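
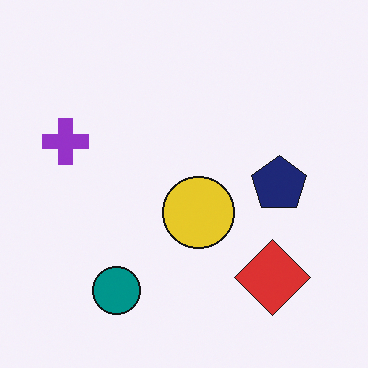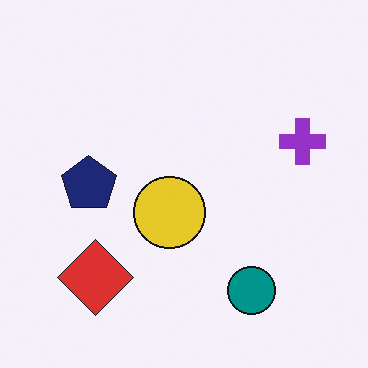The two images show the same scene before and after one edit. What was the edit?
Flipped horizontally (left ↔ right).

The purple cross is in the left of the first image and the right of the second — shapes on opposite sides of the vertical midline have swapped in a mirror flip.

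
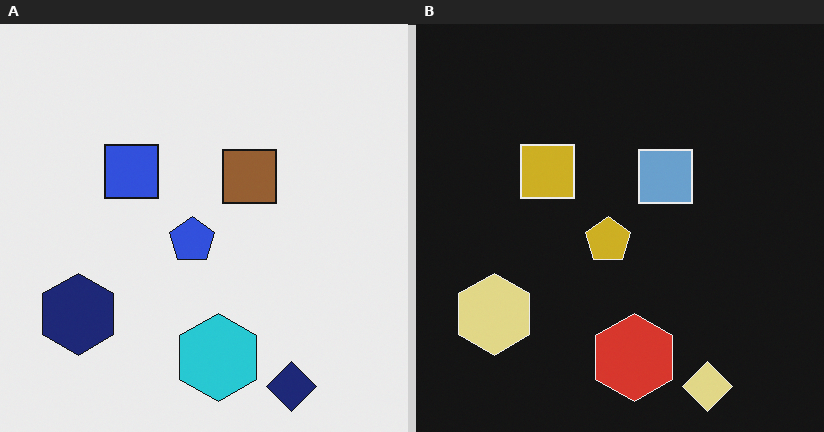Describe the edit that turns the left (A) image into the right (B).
The transformation is: color-inverted (negative).

The light background has become dark and every shape's color is its complement — a photographic negative.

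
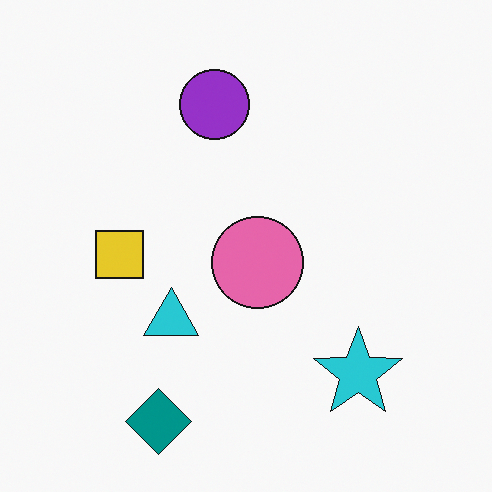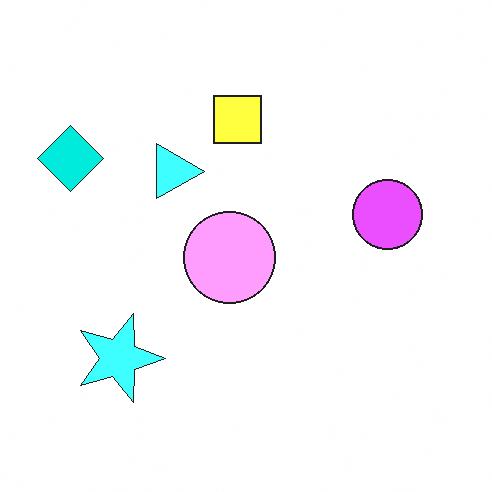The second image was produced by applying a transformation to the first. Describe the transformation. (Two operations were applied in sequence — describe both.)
It was rotated 90° clockwise, then substantially brightened.

The teal diamond sits in the bottom-left of the first image and the top-left of the second — consistent with a whole-image 90° clockwise rotation. Every pixel — background and shapes alike — is uniformly brightened.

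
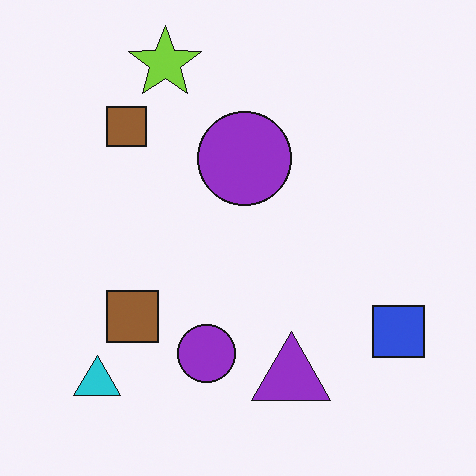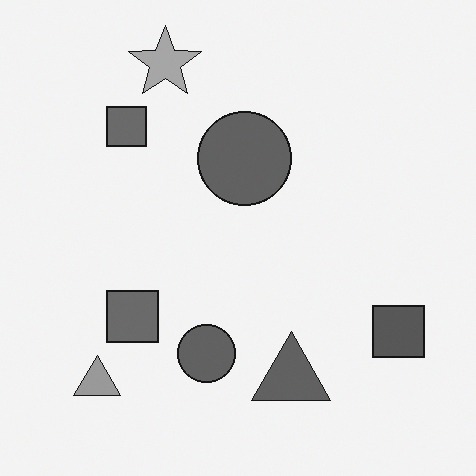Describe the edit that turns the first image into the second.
Converted to grayscale.

All color is removed — every shape is now a shade of grey.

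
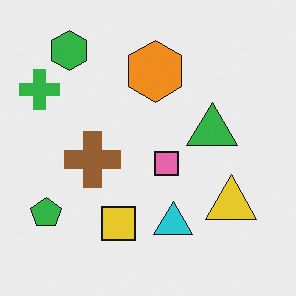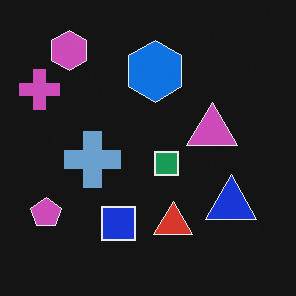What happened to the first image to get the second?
It was color-inverted (negative).

The light background has become dark and every shape's color is its complement — a photographic negative.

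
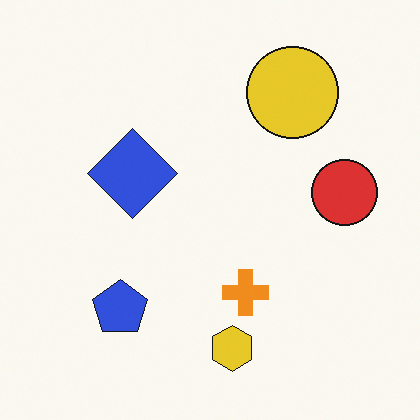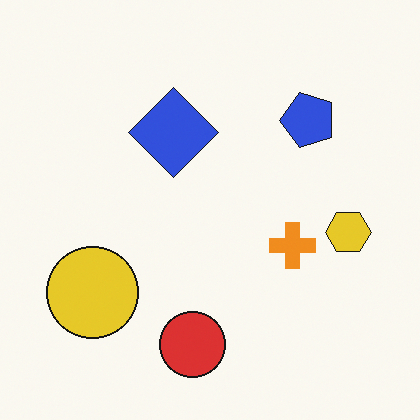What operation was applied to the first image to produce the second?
This is the original image transposed (reflected across the top-left ↔ bottom-right diagonal).

Shapes have swapped their row and column positions — what was in the top-right is now in the bottom-left — a diagonal reflection.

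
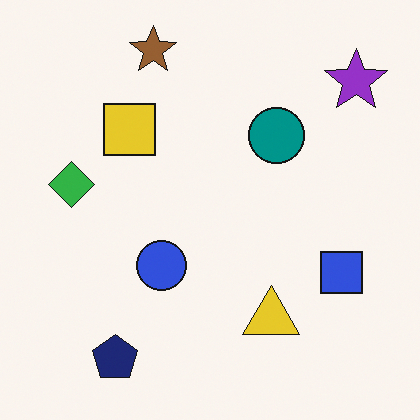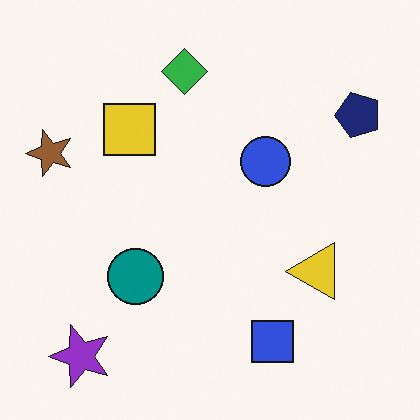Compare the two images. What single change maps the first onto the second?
It was transposed (reflected across the top-left ↔ bottom-right diagonal).

Shapes have swapped their row and column positions — what was in the top-right is now in the bottom-left — a diagonal reflection.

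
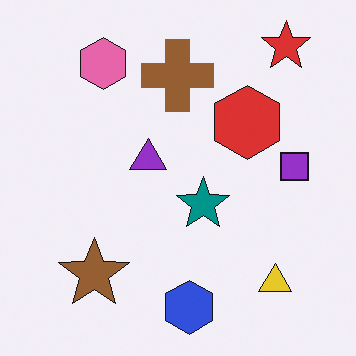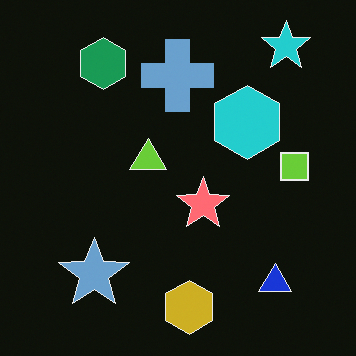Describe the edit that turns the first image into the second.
It was color-inverted (negative).

The light background has become dark and every shape's color is its complement — a photographic negative.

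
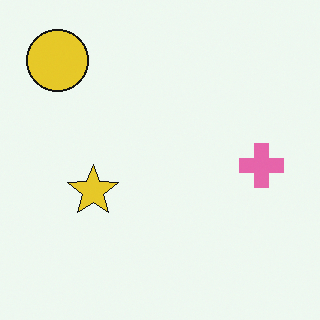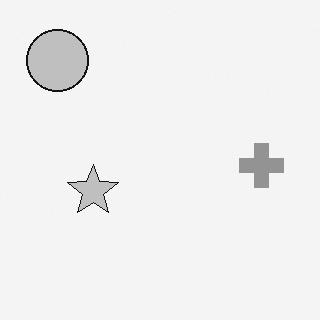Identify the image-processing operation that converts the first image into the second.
The second image is the first converted to grayscale.

All color is removed — every shape is now a shade of grey.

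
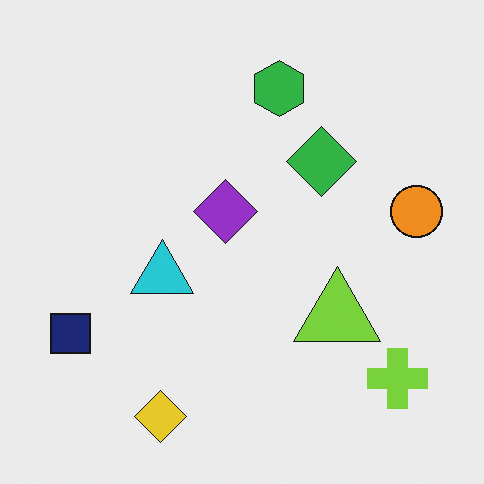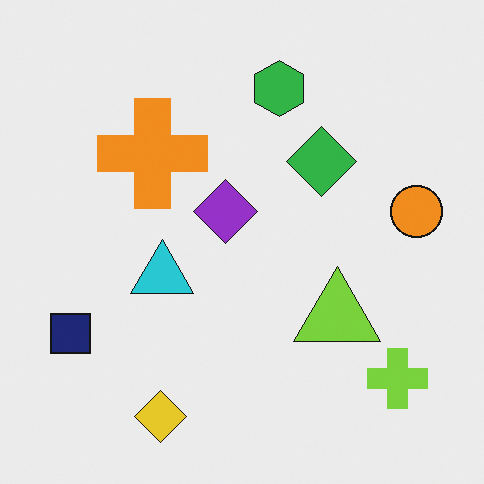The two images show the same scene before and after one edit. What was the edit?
This is the original image overlaid with an additional orange cross.

An orange cross appears in the second image that is absent from the first.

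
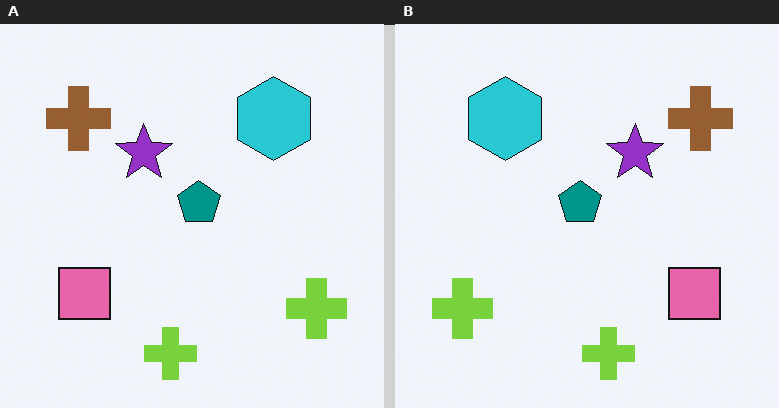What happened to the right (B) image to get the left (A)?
The transformation is: flipped horizontally (left ↔ right).

The brown cross is in the top-right of the right (B) image and the top-left of the left (A) — shapes on opposite sides of the vertical midline have swapped in a mirror flip.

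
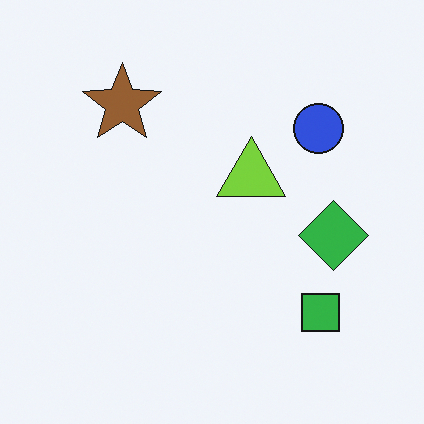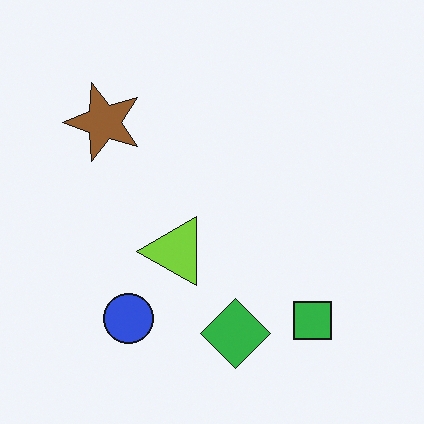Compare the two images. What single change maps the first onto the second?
The second image is the first transposed (reflected across the top-left ↔ bottom-right diagonal).

Shapes have swapped their row and column positions — what was in the top-right is now in the bottom-left — a diagonal reflection.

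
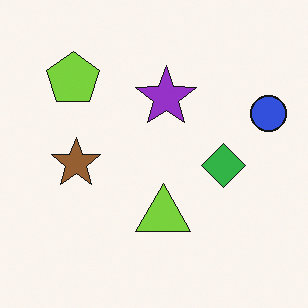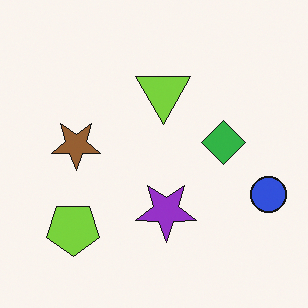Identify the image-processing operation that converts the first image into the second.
The transformation is: flipped vertically (top ↔ bottom).

The lime pentagon is in the top-left of the first image and the bottom-left of the second — shapes on opposite sides of the horizontal midline have swapped in a mirror flip.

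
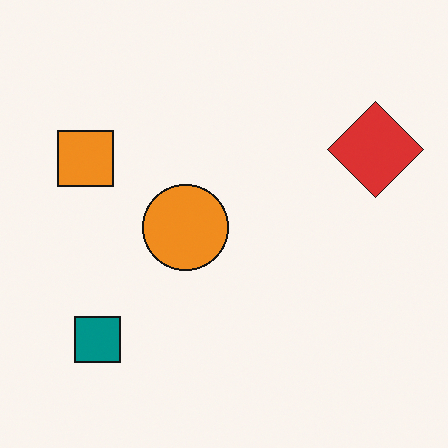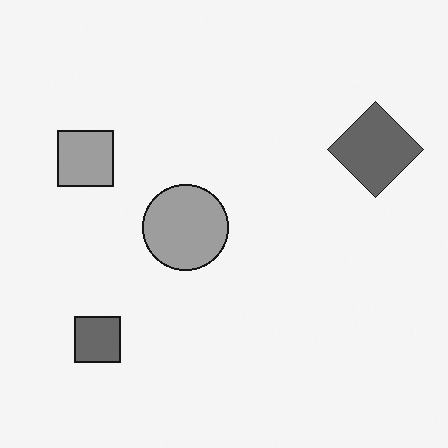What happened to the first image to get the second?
The transformation is: converted to grayscale.

All color is removed — every shape is now a shade of grey.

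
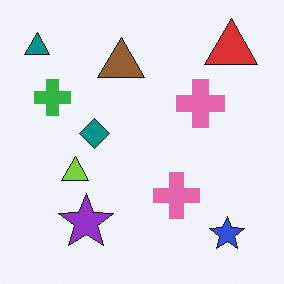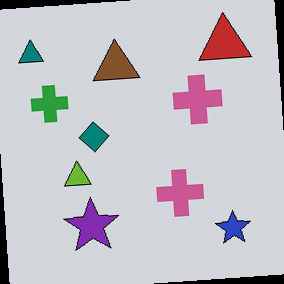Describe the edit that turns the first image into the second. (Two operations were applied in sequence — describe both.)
The image was rotated counter-clockwise by a small amount, then darkened a little.

Every shape is tilted by the same angle and the image corners show triangular fill wedges — a whole-image rotation by a non-right angle. Every pixel — background and shapes alike — is uniformly darkened.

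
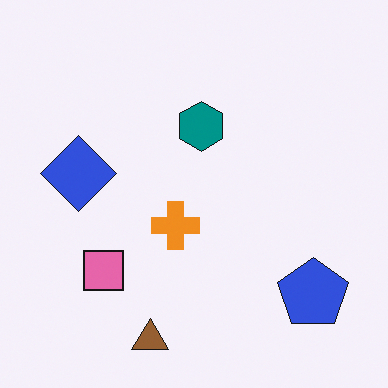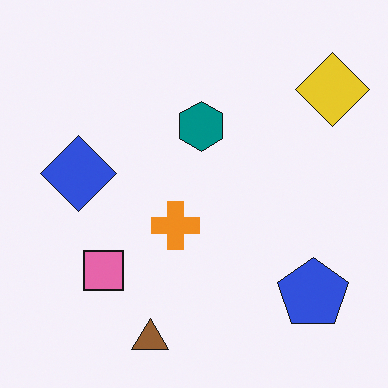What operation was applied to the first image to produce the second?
This is the original image overlaid with an additional yellow diamond.

A yellow diamond appears in the second image that is absent from the first.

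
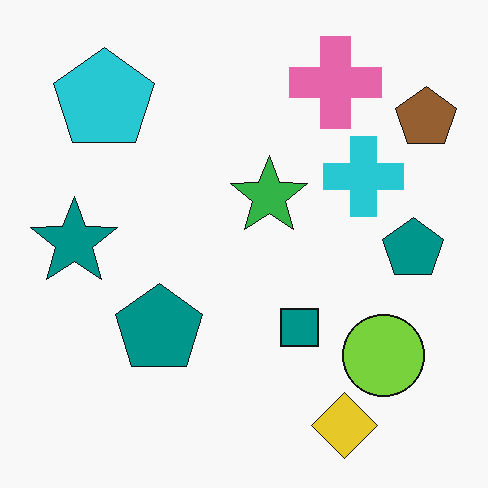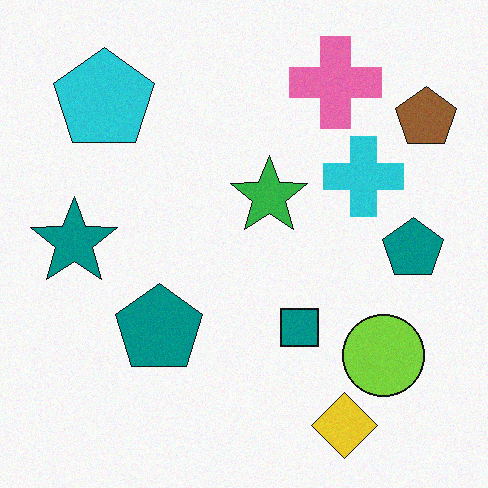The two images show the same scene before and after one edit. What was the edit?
This is the original image degraded with light additive noise.

Random speckle covers the whole image, including the flat background.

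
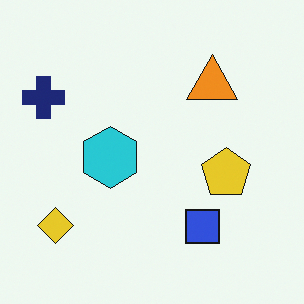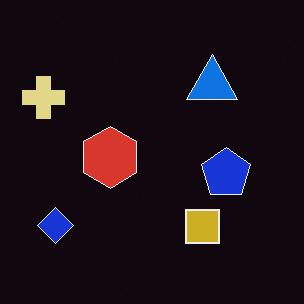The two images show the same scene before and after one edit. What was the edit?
The second image is the first color-inverted (negative).

The light background has become dark and every shape's color is its complement — a photographic negative.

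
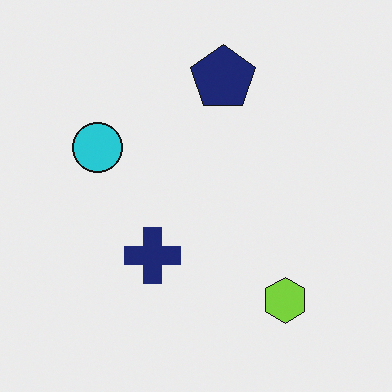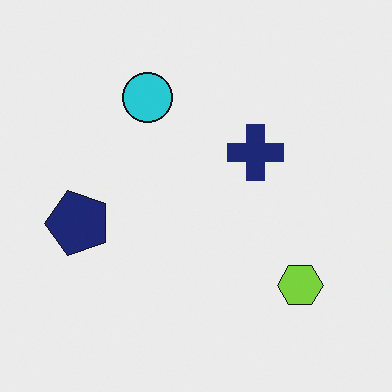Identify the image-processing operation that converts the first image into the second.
The image was transposed (reflected across the top-left ↔ bottom-right diagonal).

Shapes have swapped their row and column positions — what was in the top-right is now in the bottom-left — a diagonal reflection.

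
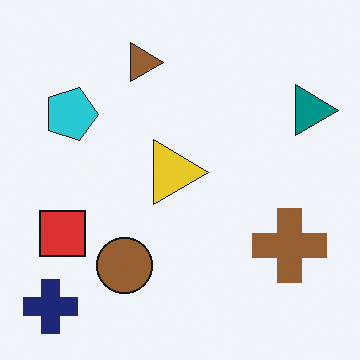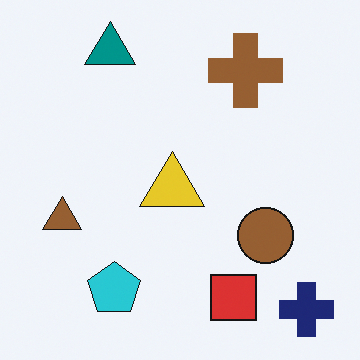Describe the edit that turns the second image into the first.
The first image is the second rotated 90° clockwise.

The navy cross sits in the bottom-right of the second image and the bottom-left of the first — consistent with a whole-image 90° clockwise rotation.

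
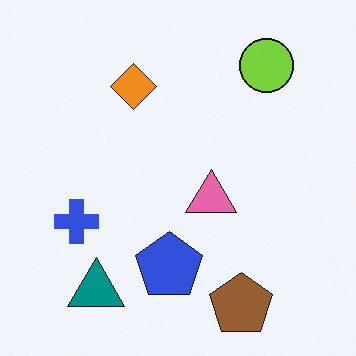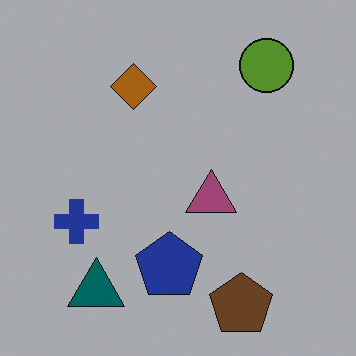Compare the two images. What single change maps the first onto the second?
This is the original image noticeably darkened.

Every pixel — background and shapes alike — is uniformly darkened.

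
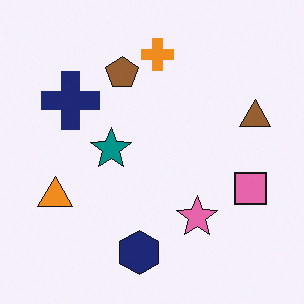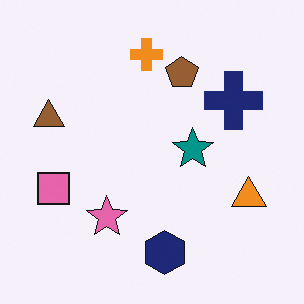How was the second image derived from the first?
The image was flipped horizontally (left ↔ right).

The brown triangle is in the right of the first image and the left of the second — shapes on opposite sides of the vertical midline have swapped in a mirror flip.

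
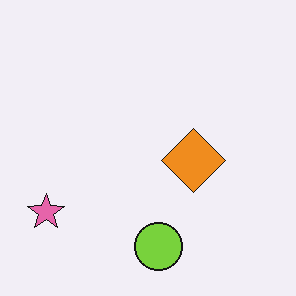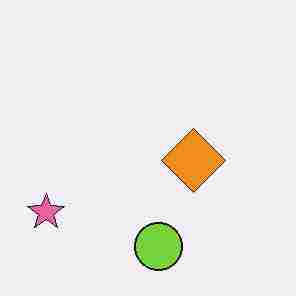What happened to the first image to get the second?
It was degraded with heavy JPEG compression.

Blocky 8×8 compression artifacts appear around shape edges and the flat background shows ringing — characteristic JPEG degradation.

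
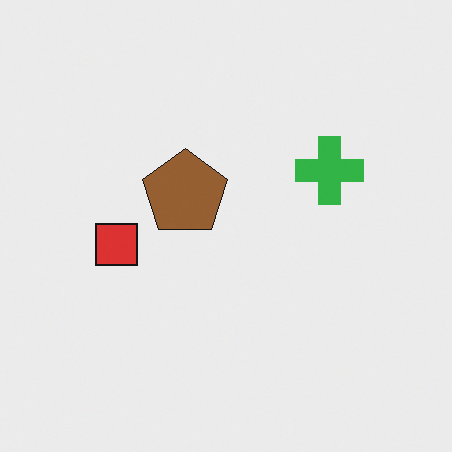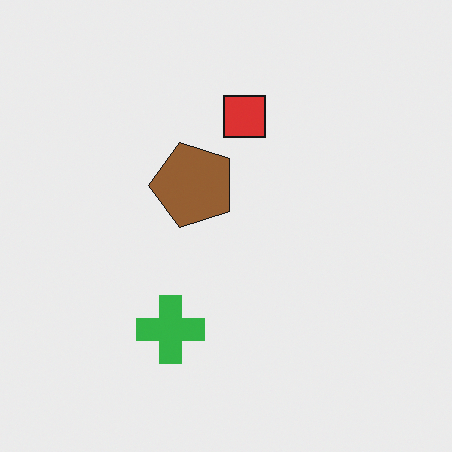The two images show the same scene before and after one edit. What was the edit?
The image was transposed (reflected across the top-left ↔ bottom-right diagonal).

Shapes have swapped their row and column positions — what was in the top-right is now in the bottom-left — a diagonal reflection.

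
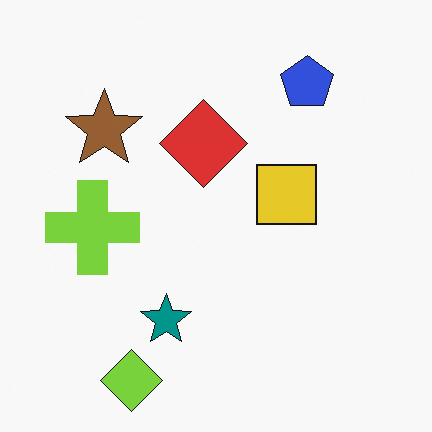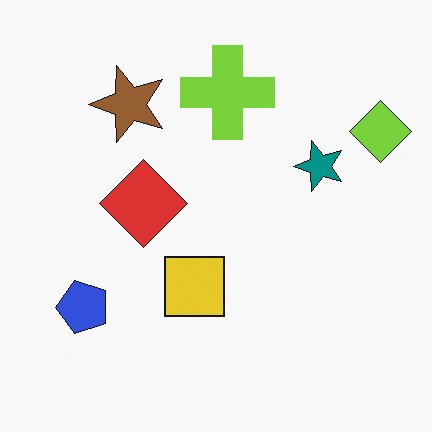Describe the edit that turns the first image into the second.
The image was transposed (reflected across the top-left ↔ bottom-right diagonal).

Shapes have swapped their row and column positions — what was in the top-right is now in the bottom-left — a diagonal reflection.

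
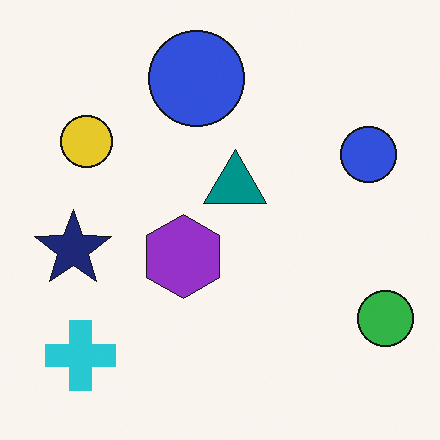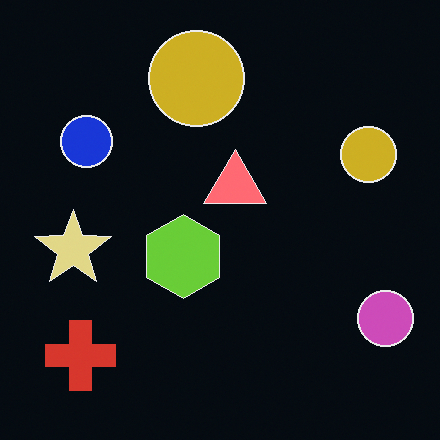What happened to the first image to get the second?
This is the original image color-inverted (negative).

The light background has become dark and every shape's color is its complement — a photographic negative.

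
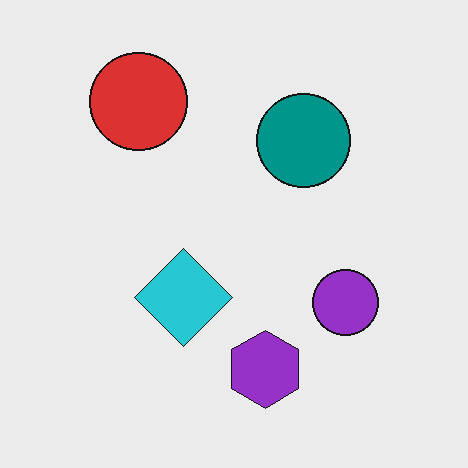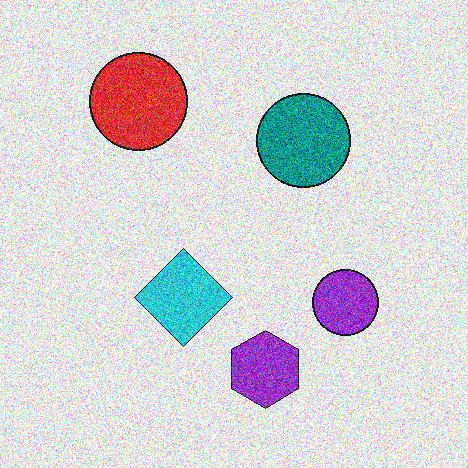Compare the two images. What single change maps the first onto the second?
This is the original image degraded with heavy additive noise.

Random speckle covers the whole image, including the flat background.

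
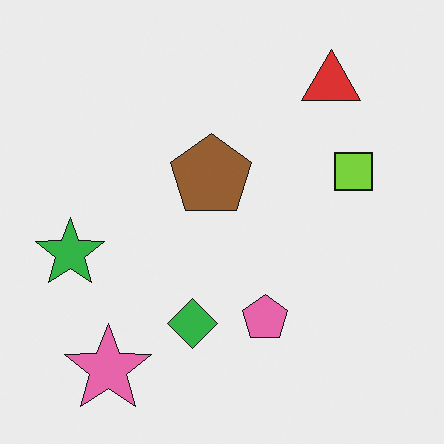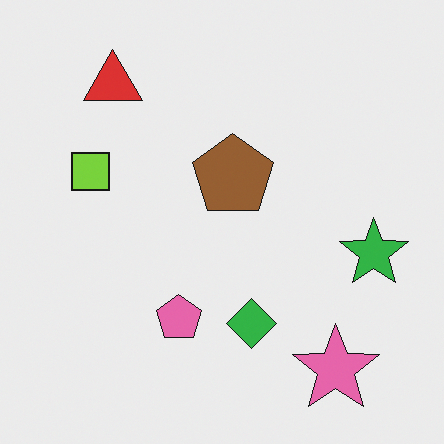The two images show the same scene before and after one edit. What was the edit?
The image was flipped horizontally (left ↔ right).

The green star is in the left of the first image and the right of the second — shapes on opposite sides of the vertical midline have swapped in a mirror flip.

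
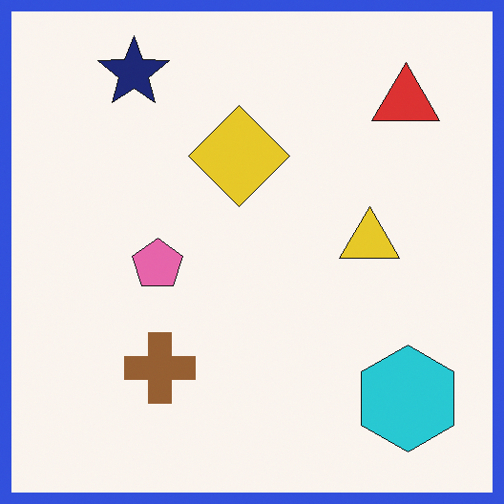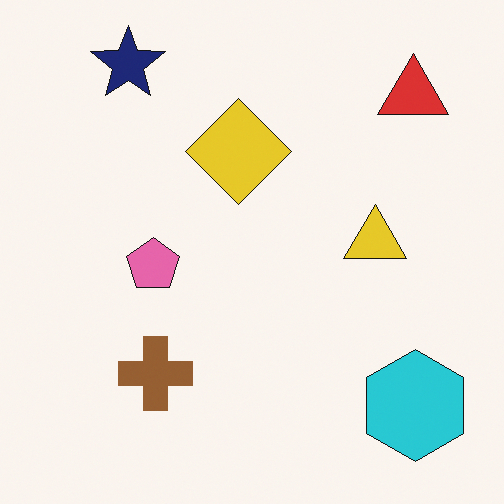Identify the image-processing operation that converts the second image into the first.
The transformation is: framed with a blue border.

A solid blue frame runs around the edge of the first image, with the content slightly shrunk inside it.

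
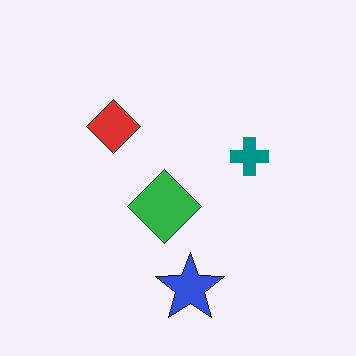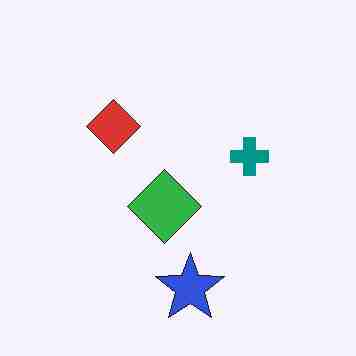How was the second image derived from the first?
Heavily JPEG-compressed with obvious blocking artifacts.

Blocky 8×8 compression artifacts appear around shape edges and the flat background shows ringing — characteristic JPEG degradation.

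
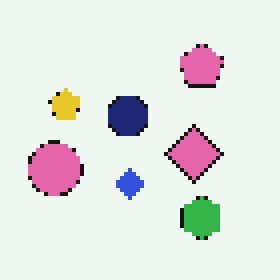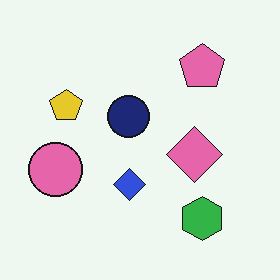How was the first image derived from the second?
This is the original image lightly pixelated (a mild mosaic effect).

Shapes are reduced to large square blocks; fine edges and outlines are lost — a downscale-then-upscale (mosaic) effect.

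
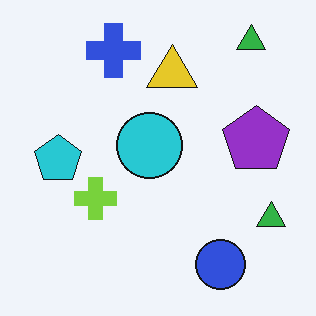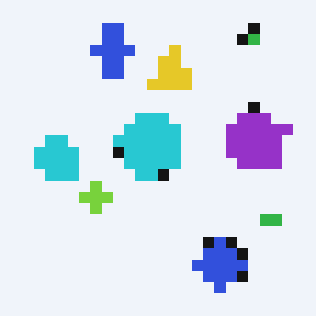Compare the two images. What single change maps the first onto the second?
The transformation is: heavily pixelated into large blocks.

Shapes are reduced to large square blocks; fine edges and outlines are lost — a downscale-then-upscale (mosaic) effect.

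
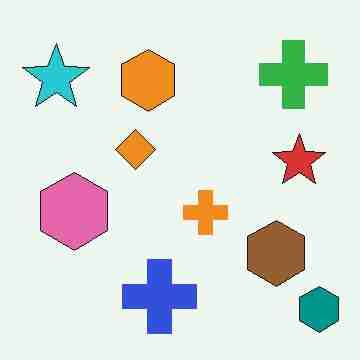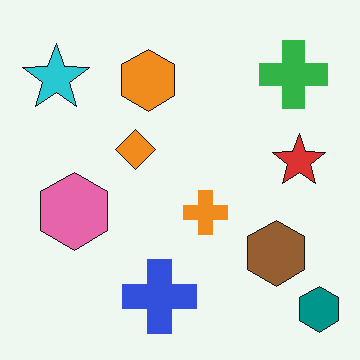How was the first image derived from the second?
The image was heavily JPEG-compressed with obvious blocking artifacts.

Blocky 8×8 compression artifacts appear around shape edges and the flat background shows ringing — characteristic JPEG degradation.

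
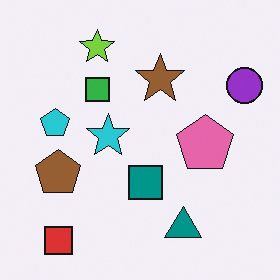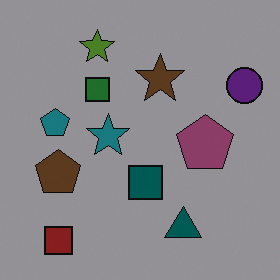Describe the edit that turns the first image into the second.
The image was darkened a lot.

Every pixel — background and shapes alike — is uniformly darkened.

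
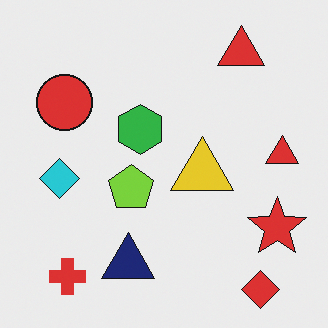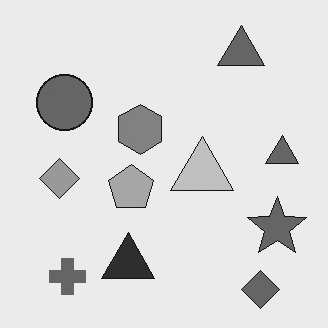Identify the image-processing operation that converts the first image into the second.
The transformation is: converted to grayscale.

All color is removed — every shape is now a shade of grey.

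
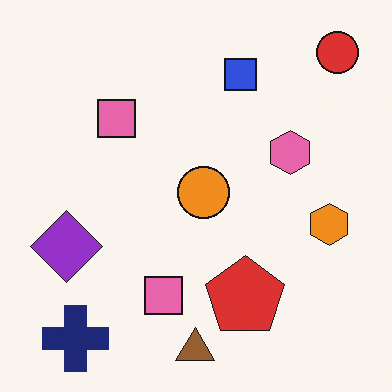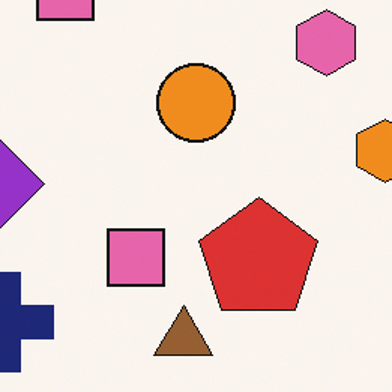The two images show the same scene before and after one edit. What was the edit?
The transformation is: cropped slightly and scaled back up.

The visible shapes are larger and the field of view is narrower; shapes near the original edges may be partly or wholly outside the frame — a crop-and-rescale.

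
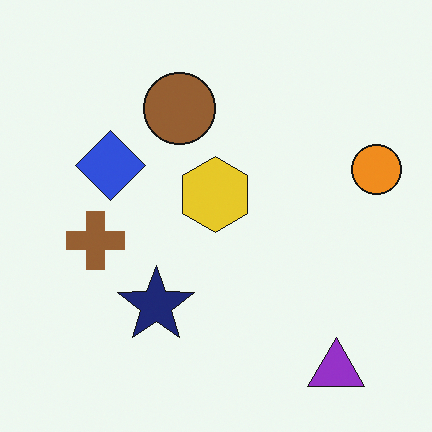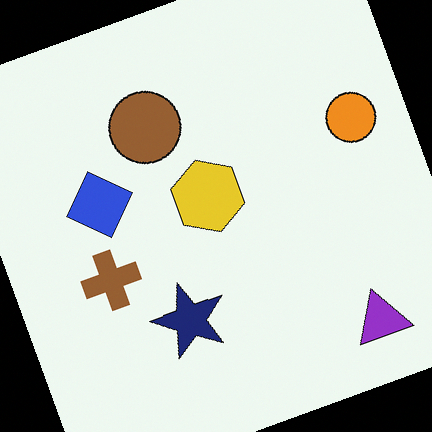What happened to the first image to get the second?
The second image is the first rotated counter-clockwise by a clearly visible amount.

Every shape is tilted by the same angle and the image corners show triangular fill wedges — a whole-image rotation by a non-right angle.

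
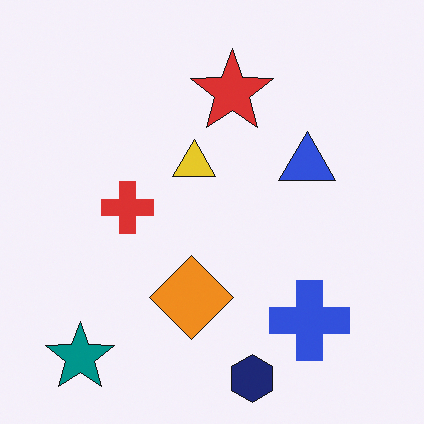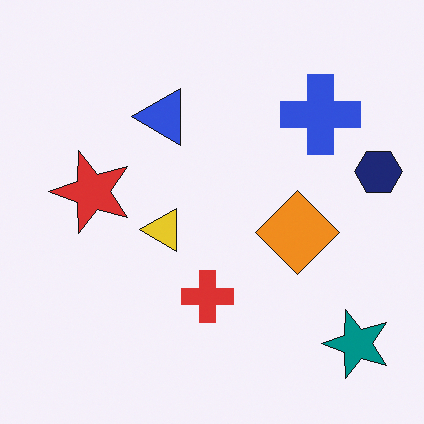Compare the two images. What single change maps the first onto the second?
This is the original image rotated 90° counter-clockwise.

The teal star sits in the bottom-left of the first image and the bottom-right of the second — consistent with a whole-image 90° counter-clockwise rotation.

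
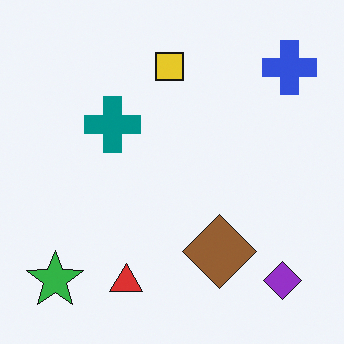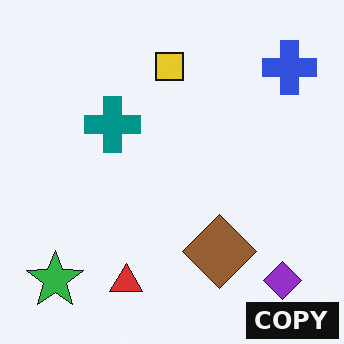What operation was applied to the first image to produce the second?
This is the original image watermarked with the text "COPY" in the lower-right corner.

A dark label reading "COPY" appears in the lower-right corner.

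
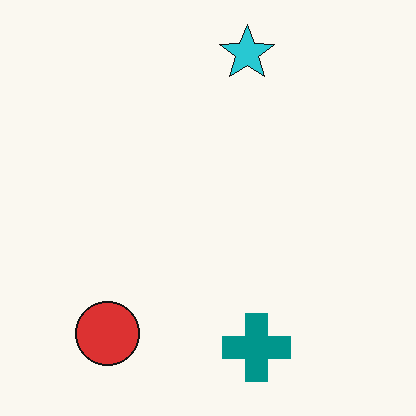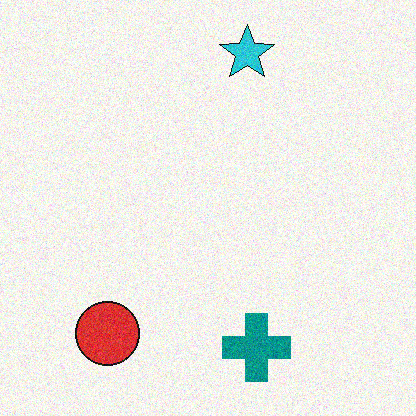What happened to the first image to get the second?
This is the original image degraded with visible gaussian noise.

Random speckle covers the whole image, including the flat background.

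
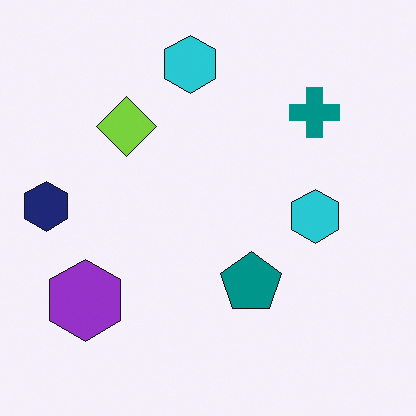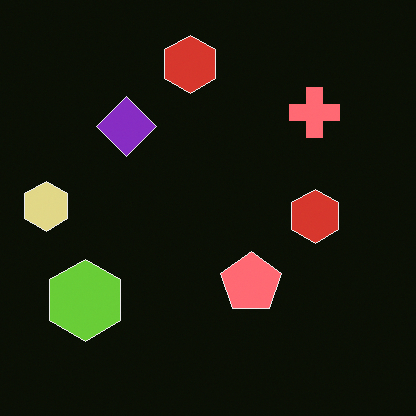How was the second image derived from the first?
The transformation is: color-inverted (negative).

The light background has become dark and every shape's color is its complement — a photographic negative.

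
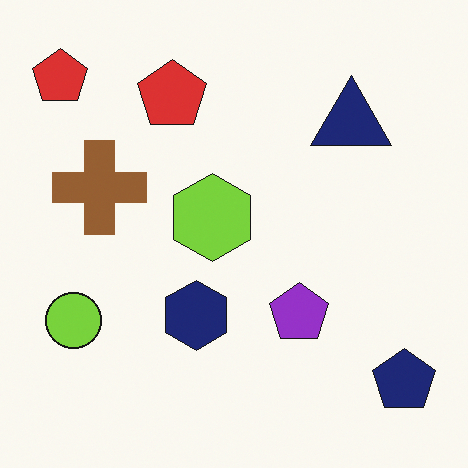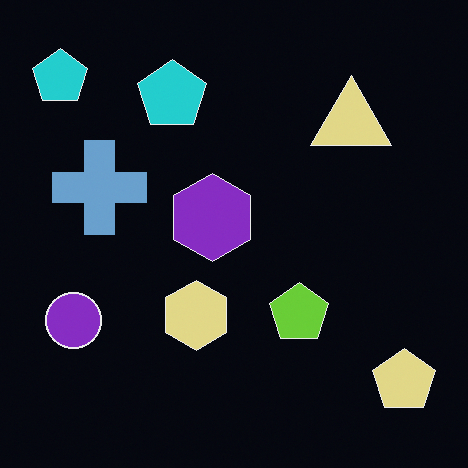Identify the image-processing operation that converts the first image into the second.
This is the original image color-inverted (negative).

The light background has become dark and every shape's color is its complement — a photographic negative.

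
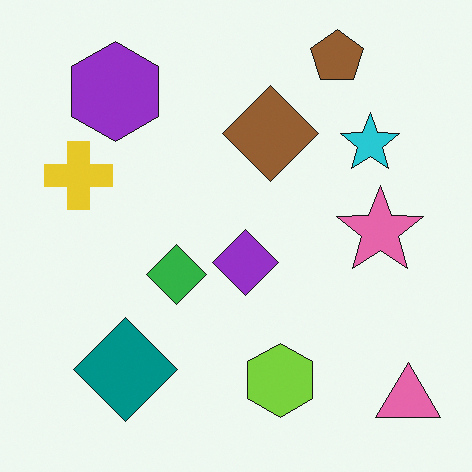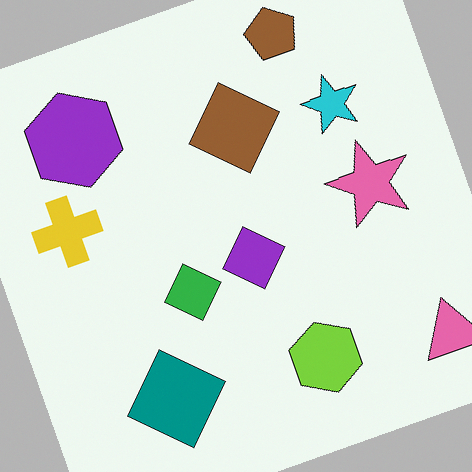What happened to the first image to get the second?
It was rotated counter-clockwise by a moderate amount.

Every shape is tilted by the same angle and the image corners show triangular fill wedges — a whole-image rotation by a non-right angle.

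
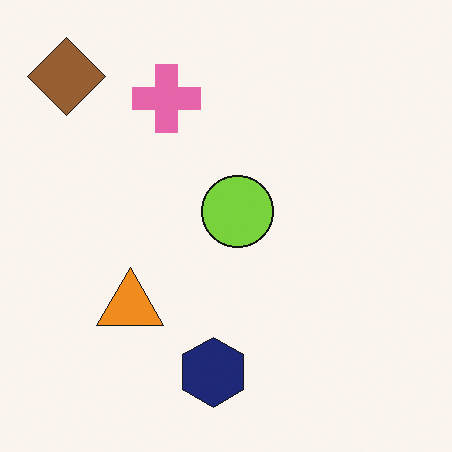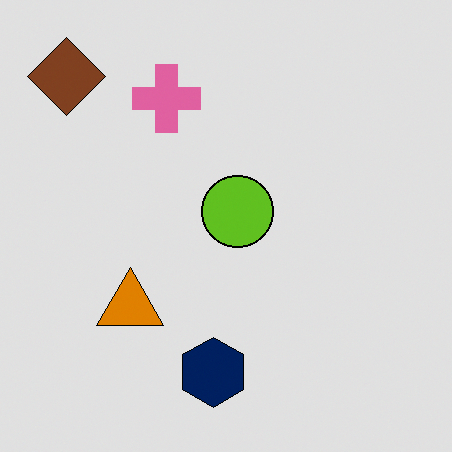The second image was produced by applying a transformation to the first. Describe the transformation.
This is the original image posterized to a reduced palette.

Each flat color has snapped to a coarser quantized level — most visibly, the near-white background has dropped to a flat grey.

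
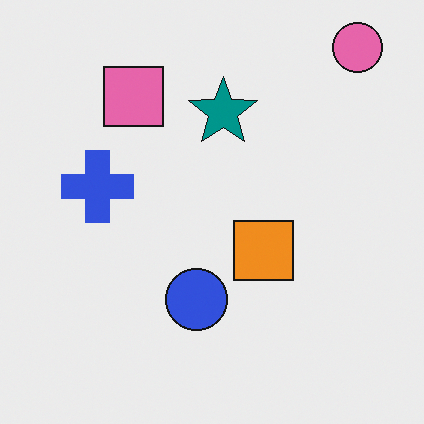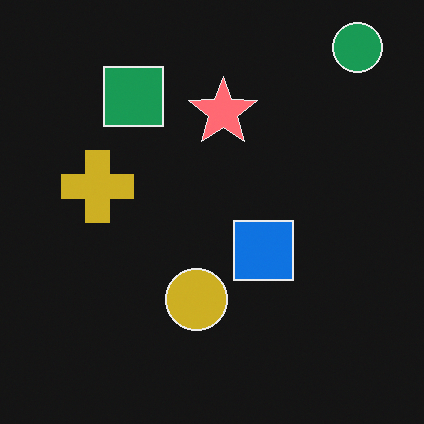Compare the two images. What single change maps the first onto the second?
The transformation is: color-inverted (negative).

The light background has become dark and every shape's color is its complement — a photographic negative.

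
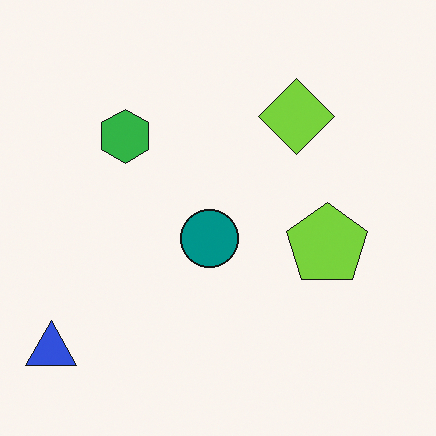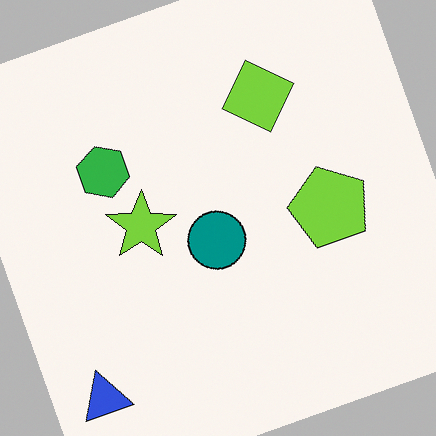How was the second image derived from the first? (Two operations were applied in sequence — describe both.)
The transformation is: rotated counter-clockwise by a moderate amount, then overlaid with an additional lime star.

Every shape is tilted by the same angle and the image corners show triangular fill wedges — a whole-image rotation by a non-right angle. A lime star appears in the second image that is absent from the first.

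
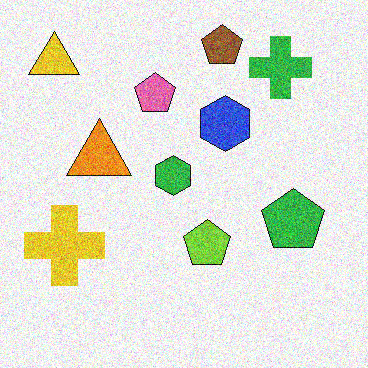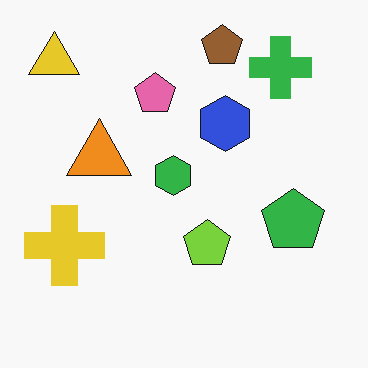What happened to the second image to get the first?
This is the original image degraded with strong gaussian noise.

Random speckle covers the whole image, including the flat background.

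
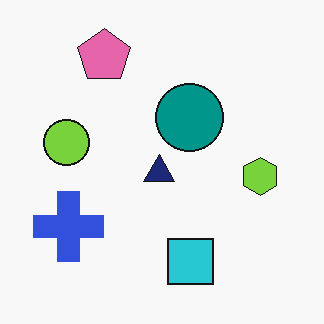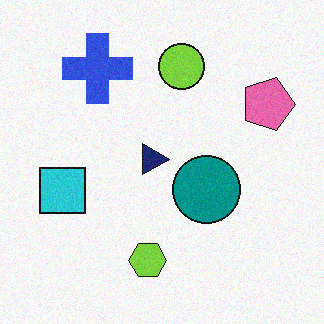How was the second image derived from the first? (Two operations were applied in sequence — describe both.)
The transformation is: rotated 90° clockwise, then degraded with light additive noise.

The pink pentagon sits in the top-left of the first image and the top-right of the second — consistent with a whole-image 90° clockwise rotation. Random speckle covers the whole image, including the flat background.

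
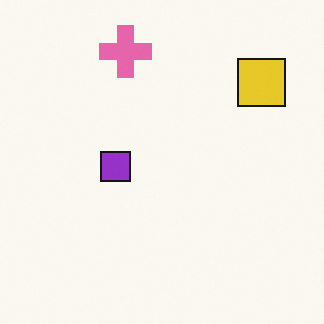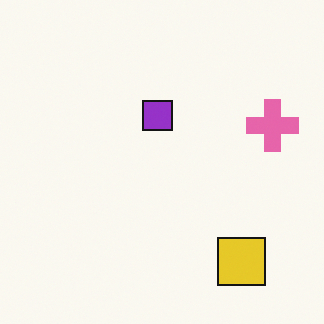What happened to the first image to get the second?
The transformation is: rotated 90° clockwise.

The yellow square sits in the top-right of the first image and the bottom-right of the second — consistent with a whole-image 90° clockwise rotation.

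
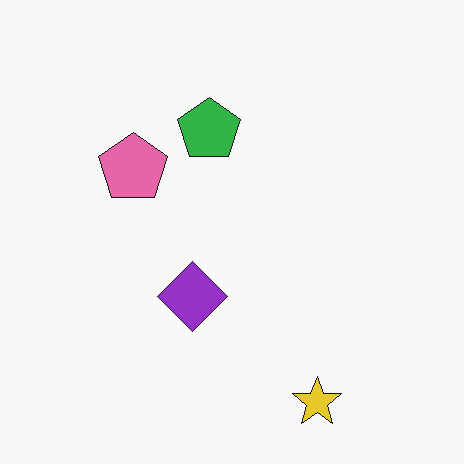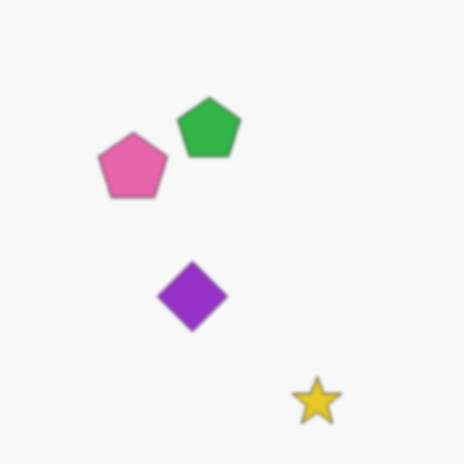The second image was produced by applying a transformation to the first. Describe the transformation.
The second image is the first given a subtle gaussian blur.

Shape edges and outlines are uniformly softened across the whole image.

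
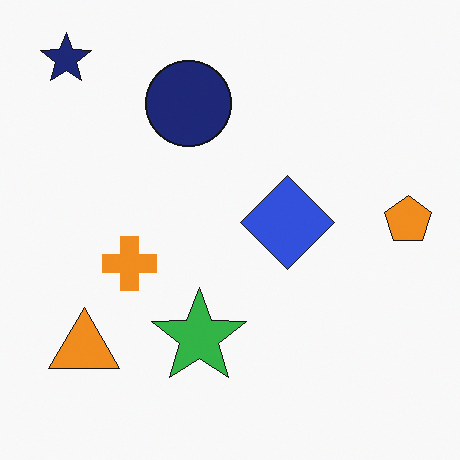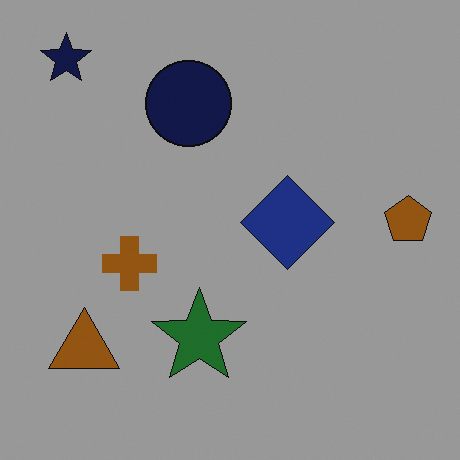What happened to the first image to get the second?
This is the original image darkened a lot.

Every pixel — background and shapes alike — is uniformly darkened.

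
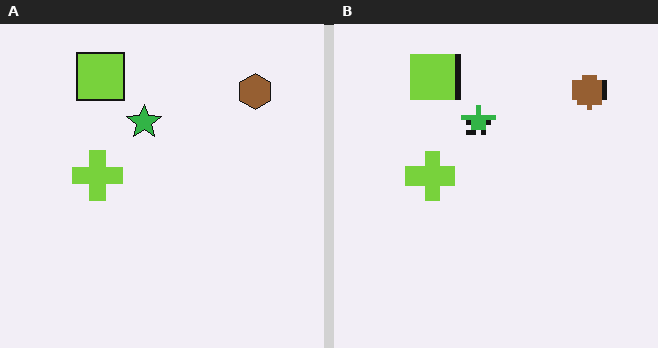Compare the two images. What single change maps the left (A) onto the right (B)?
This is the original image lightly pixelated (a mild mosaic effect).

Shapes are reduced to large square blocks; fine edges and outlines are lost — a downscale-then-upscale (mosaic) effect.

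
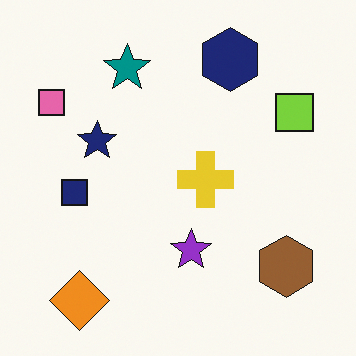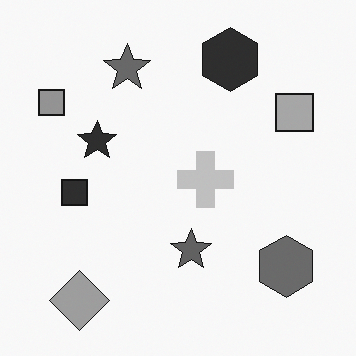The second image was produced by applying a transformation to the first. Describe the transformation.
The second image is the first converted to grayscale.

All color is removed — every shape is now a shade of grey.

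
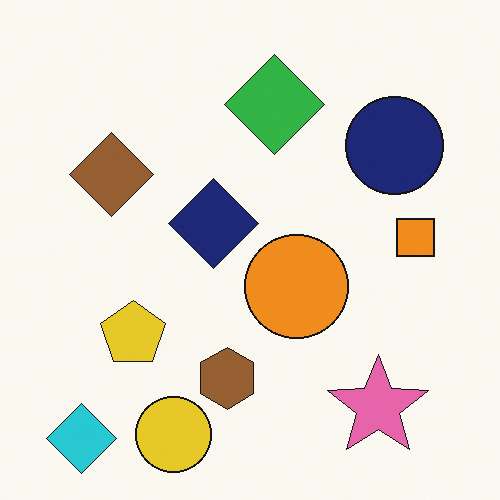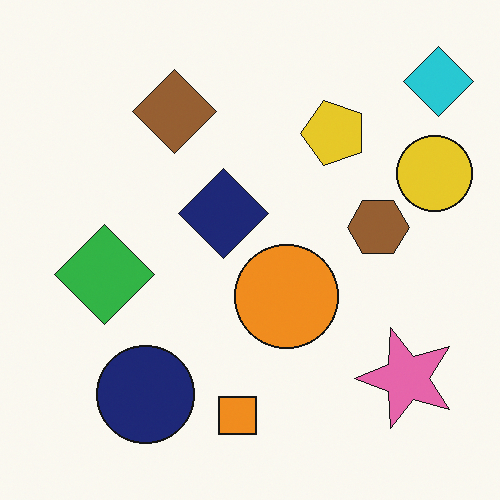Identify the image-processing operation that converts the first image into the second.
Transposed (reflected across the top-left ↔ bottom-right diagonal).

Shapes have swapped their row and column positions — what was in the top-right is now in the bottom-left — a diagonal reflection.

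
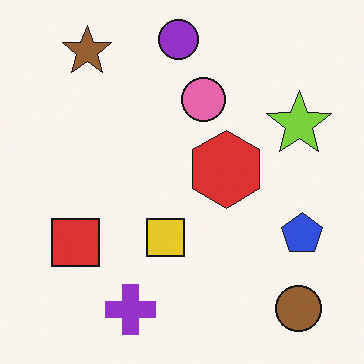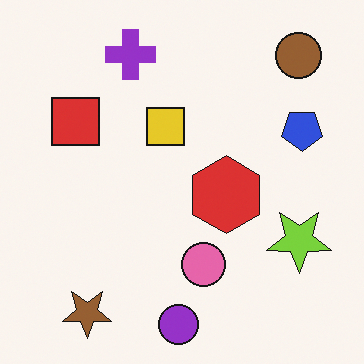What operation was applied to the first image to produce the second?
The second image is the first flipped vertically (top ↔ bottom).

The purple circle is in the top of the first image and the bottom of the second — shapes on opposite sides of the horizontal midline have swapped in a mirror flip.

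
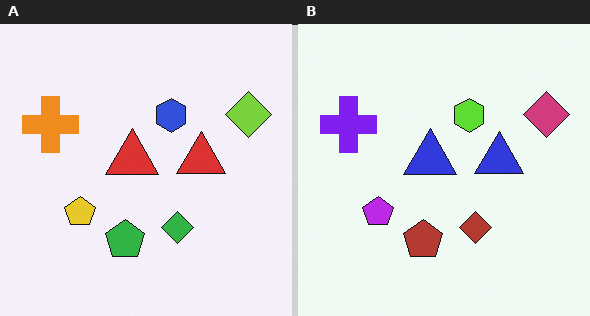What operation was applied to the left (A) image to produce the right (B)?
The transformation is: hue-shifted by a large amount.

Every shape's color has rotated by the same amount around the hue wheel — a uniform hue shift.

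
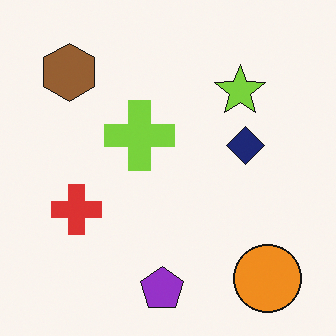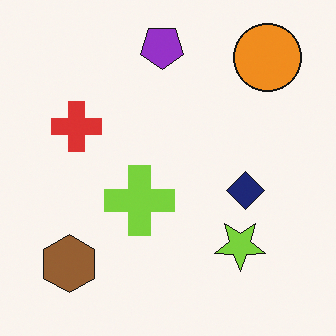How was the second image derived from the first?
The image was flipped vertically (top ↔ bottom).

The purple pentagon is in the bottom of the first image and the top of the second — shapes on opposite sides of the horizontal midline have swapped in a mirror flip.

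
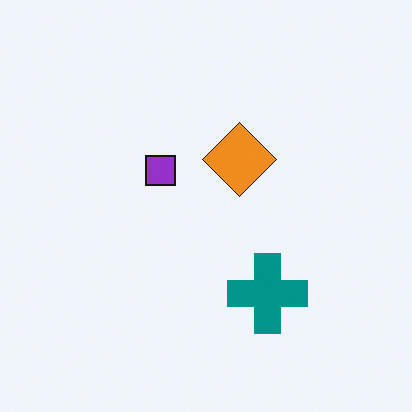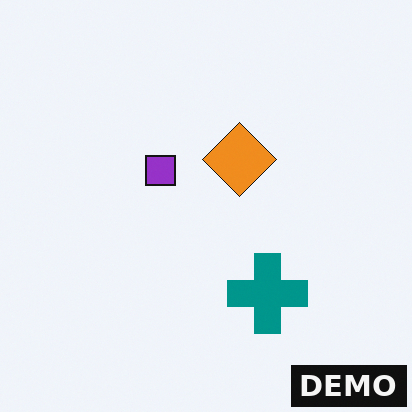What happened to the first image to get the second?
The transformation is: watermarked with the text "DEMO" in the lower-right corner.

A dark label reading "DEMO" appears in the lower-right corner.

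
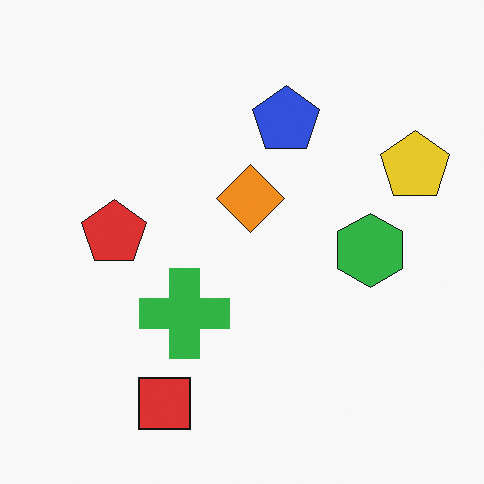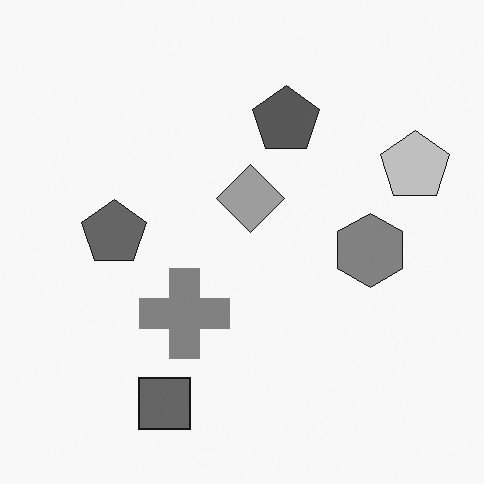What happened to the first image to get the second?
The transformation is: converted to grayscale.

All color is removed — every shape is now a shade of grey.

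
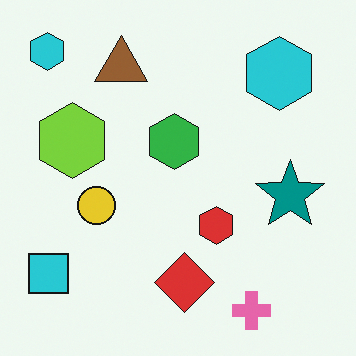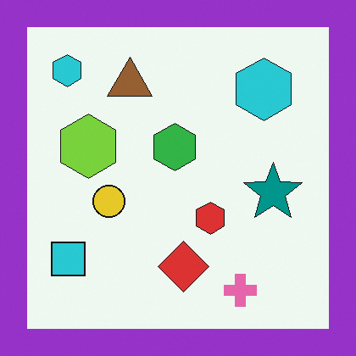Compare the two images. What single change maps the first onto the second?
This is the original image framed with a purple border.

A solid purple frame runs around the edge of the second image, with the content slightly shrunk inside it.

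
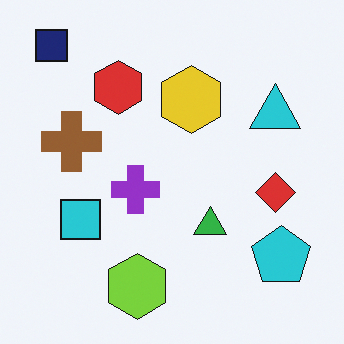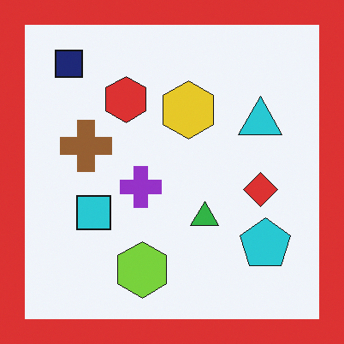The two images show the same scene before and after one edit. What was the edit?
The image was framed with a red border.

A solid red frame runs around the edge of the second image, with the content slightly shrunk inside it.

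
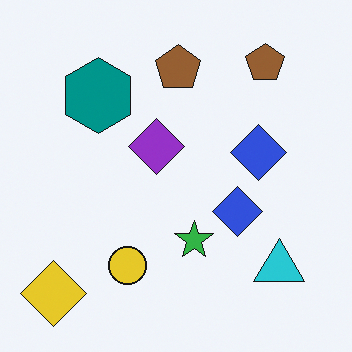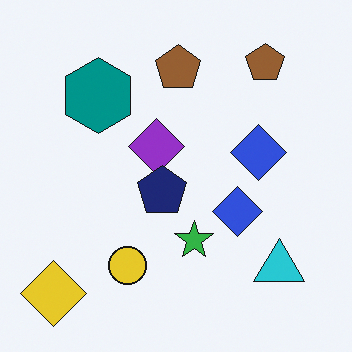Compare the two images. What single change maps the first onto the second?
The second image is the first overlaid with an additional navy pentagon.

A navy pentagon appears in the second image that is absent from the first.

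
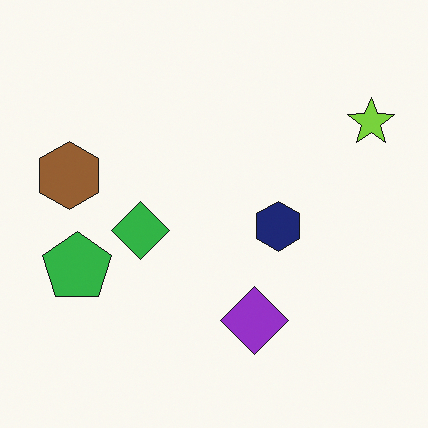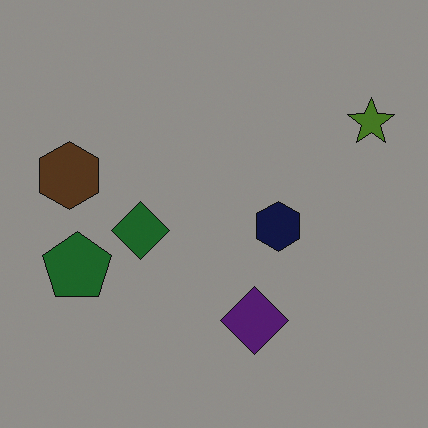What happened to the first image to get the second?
It was noticeably darkened.

Every pixel — background and shapes alike — is uniformly darkened.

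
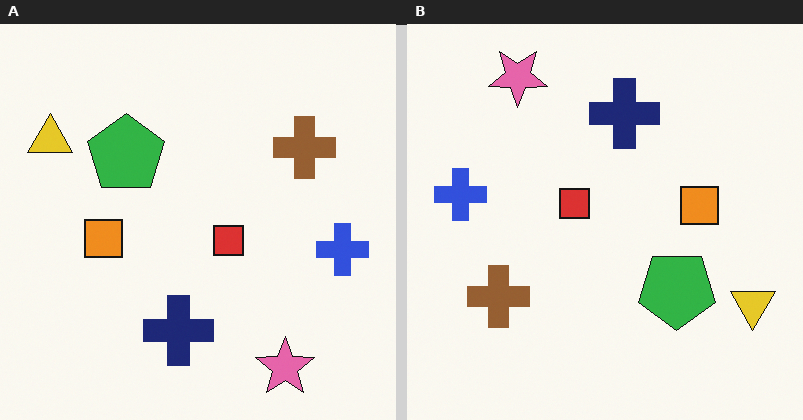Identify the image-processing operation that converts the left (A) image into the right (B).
This is the original image rotated 180°.

The yellow triangle sits in the top-left of the left (A) image and the bottom-right of the right (B) — consistent with a whole-image 180° rotation.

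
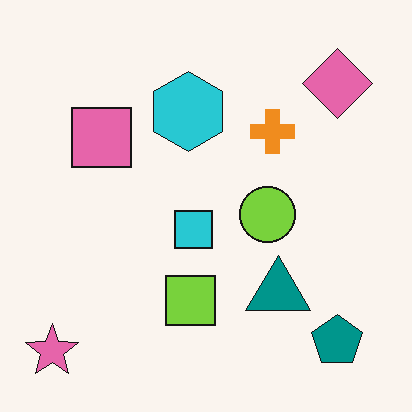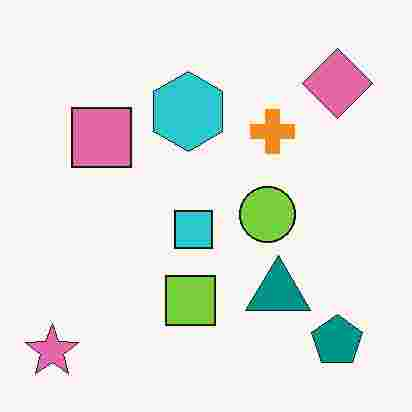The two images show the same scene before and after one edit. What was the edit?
This is the original image heavily JPEG-compressed with obvious blocking artifacts.

Blocky 8×8 compression artifacts appear around shape edges and the flat background shows ringing — characteristic JPEG degradation.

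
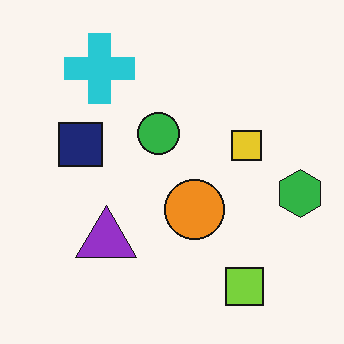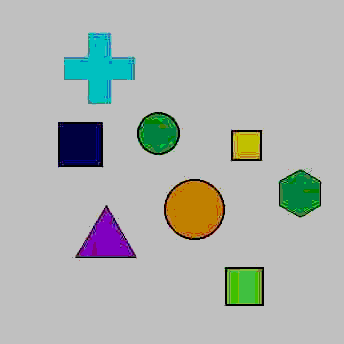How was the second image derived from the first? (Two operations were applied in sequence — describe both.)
The transformation is: heavily JPEG-compressed with obvious blocking artifacts, then aggressively posterized.

Blocky 8×8 compression artifacts appear around shape edges and the flat background shows ringing — characteristic JPEG degradation. Each flat color has snapped to a coarser quantized level — most visibly, the near-white background has dropped to a flat grey.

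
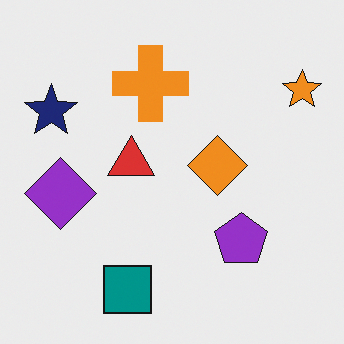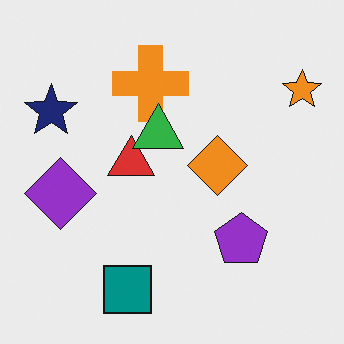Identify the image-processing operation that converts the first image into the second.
The image was overlaid with an additional green triangle.

A green triangle appears in the second image that is absent from the first.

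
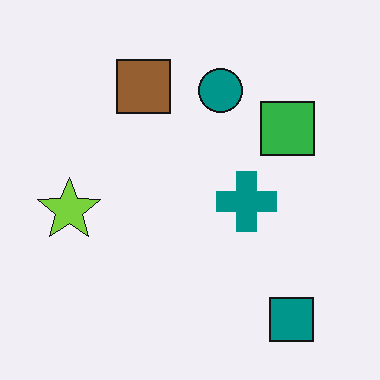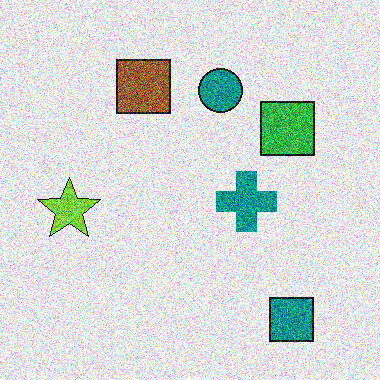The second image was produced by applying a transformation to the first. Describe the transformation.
It was degraded with strong gaussian noise.

Random speckle covers the whole image, including the flat background.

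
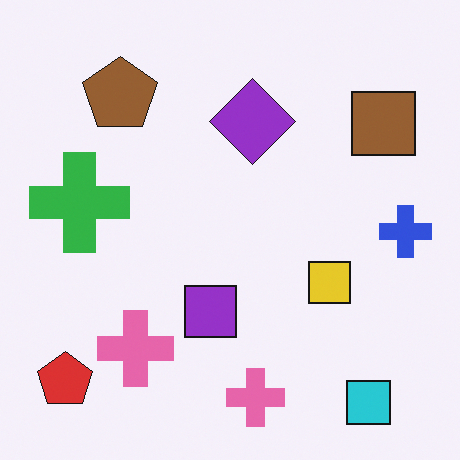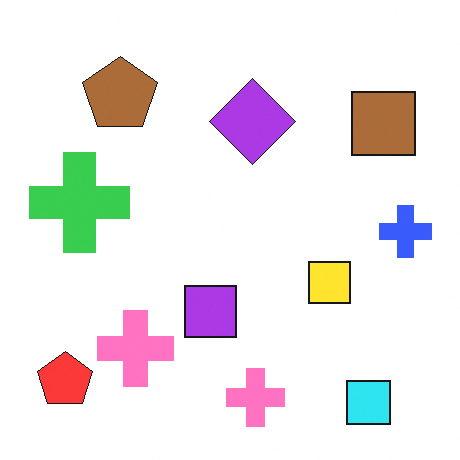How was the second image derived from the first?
The second image is the first brightened a little.

Every pixel — background and shapes alike — is uniformly brightened.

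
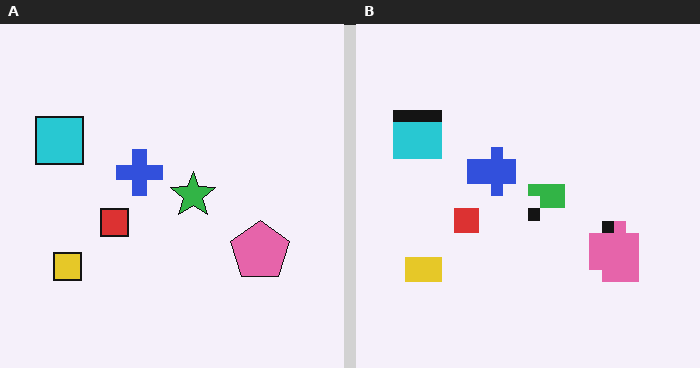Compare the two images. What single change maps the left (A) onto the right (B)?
The transformation is: heavily pixelated into large blocks.

Shapes are reduced to large square blocks; fine edges and outlines are lost — a downscale-then-upscale (mosaic) effect.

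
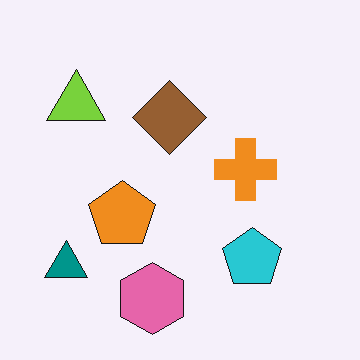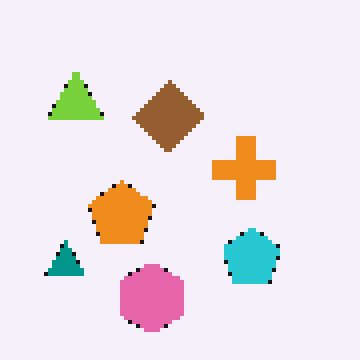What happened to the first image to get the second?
The image was mildly pixelated.

Shapes are reduced to large square blocks; fine edges and outlines are lost — a downscale-then-upscale (mosaic) effect.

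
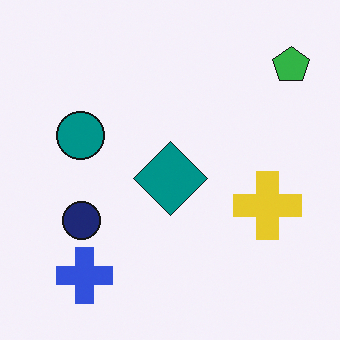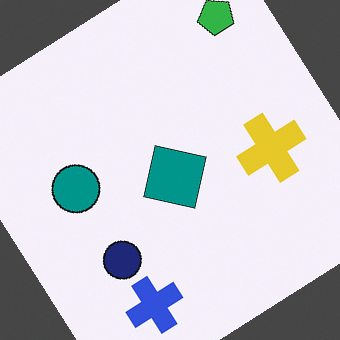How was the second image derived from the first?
This is the original image rotated counter-clockwise by a large amount — several tens of degrees.

Every shape is tilted by the same angle and the image corners show triangular fill wedges — a whole-image rotation by a non-right angle.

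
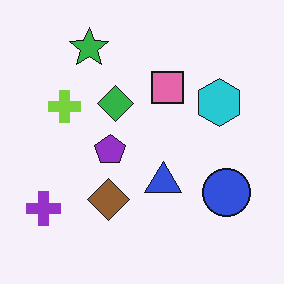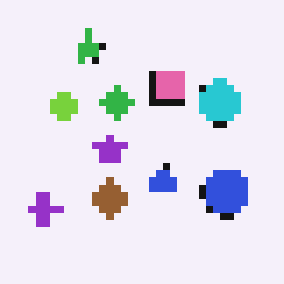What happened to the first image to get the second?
This is the original image moderately pixelated.

Shapes are reduced to large square blocks; fine edges and outlines are lost — a downscale-then-upscale (mosaic) effect.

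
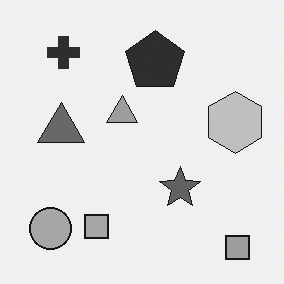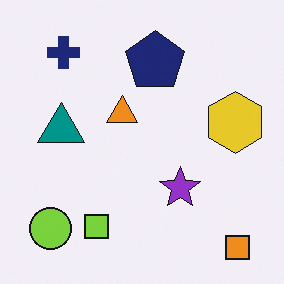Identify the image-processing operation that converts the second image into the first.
The image was converted to grayscale.

All color is removed — every shape is now a shade of grey.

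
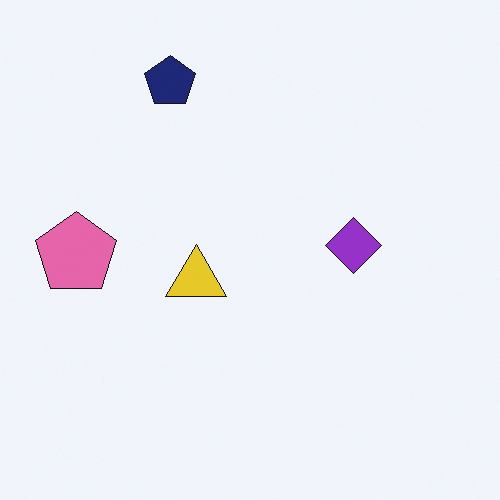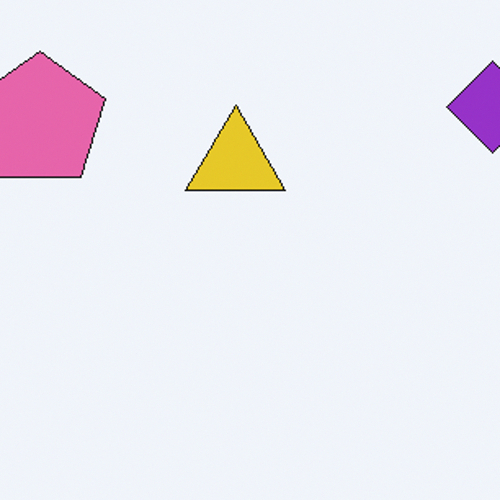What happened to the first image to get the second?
The transformation is: cropped to a noticeably smaller region and rescaled.

The visible shapes are larger and the field of view is narrower; shapes near the original edges may be partly or wholly outside the frame — a crop-and-rescale.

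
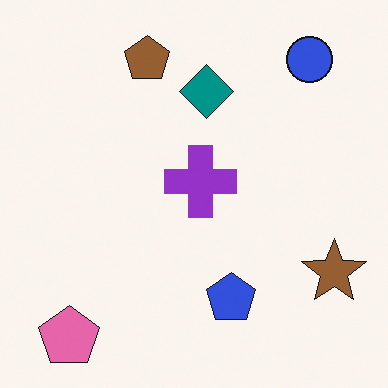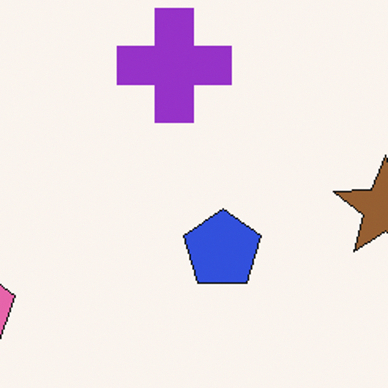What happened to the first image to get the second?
The transformation is: cropped to a modestly smaller region and rescaled.

The visible shapes are larger and the field of view is narrower; shapes near the original edges may be partly or wholly outside the frame — a crop-and-rescale.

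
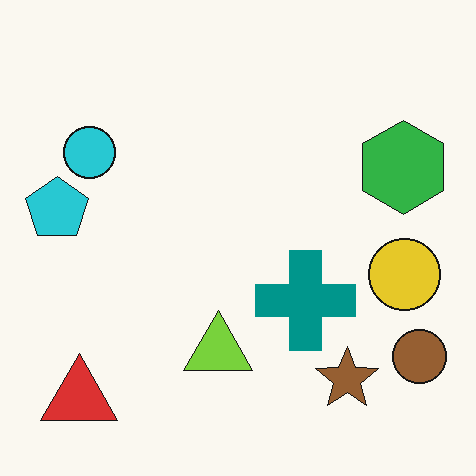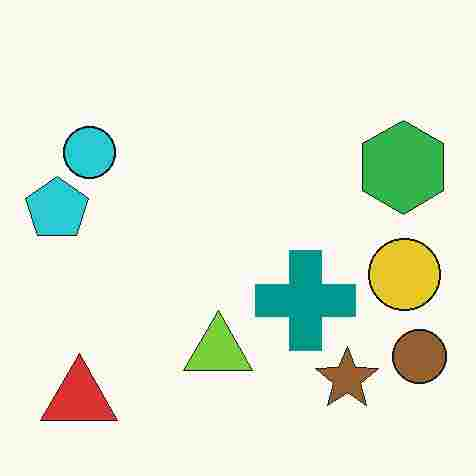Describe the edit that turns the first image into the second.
The transformation is: degraded with heavy JPEG compression.

Blocky 8×8 compression artifacts appear around shape edges and the flat background shows ringing — characteristic JPEG degradation.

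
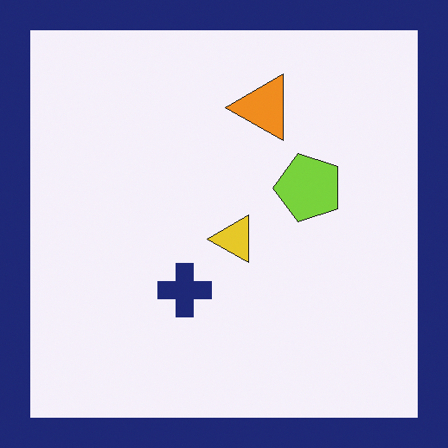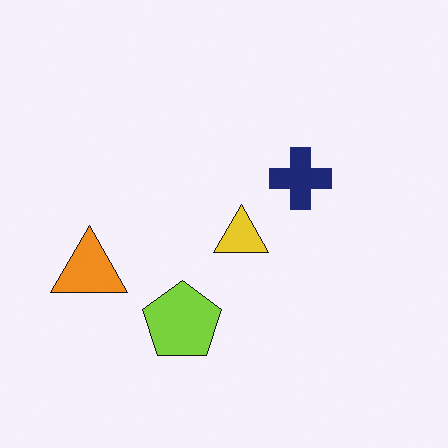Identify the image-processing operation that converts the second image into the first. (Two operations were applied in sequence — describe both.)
It was transposed (reflected across the top-left ↔ bottom-right diagonal), then framed with a navy border.

Shapes have swapped their row and column positions — what was in the top-right is now in the bottom-left — a diagonal reflection. A solid navy frame runs around the edge of the first image, with the content slightly shrunk inside it.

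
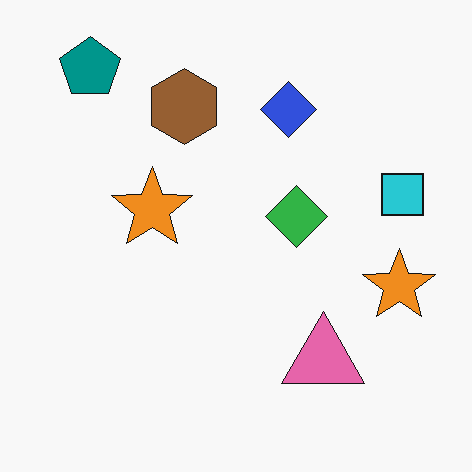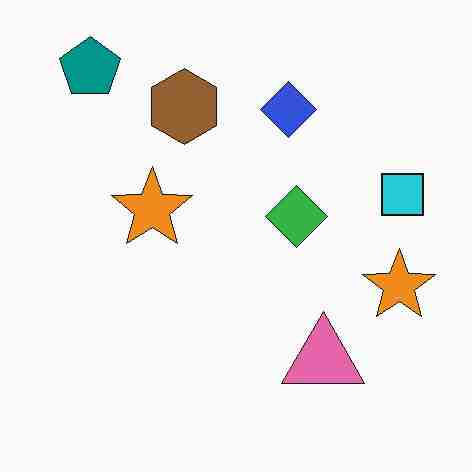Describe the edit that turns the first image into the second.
The transformation is: degraded with heavy JPEG compression.

Blocky 8×8 compression artifacts appear around shape edges and the flat background shows ringing — characteristic JPEG degradation.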